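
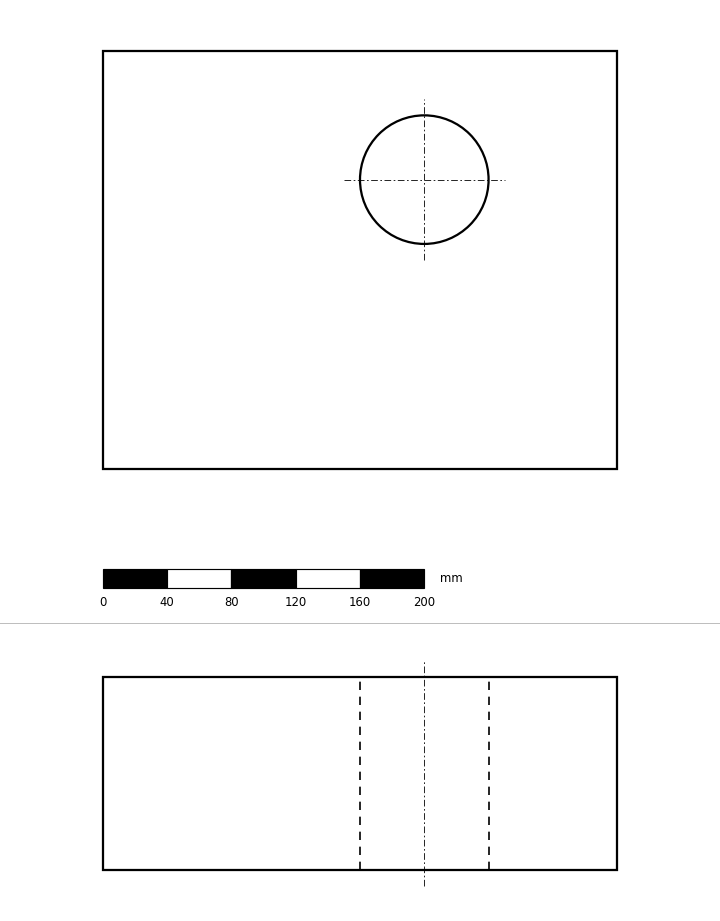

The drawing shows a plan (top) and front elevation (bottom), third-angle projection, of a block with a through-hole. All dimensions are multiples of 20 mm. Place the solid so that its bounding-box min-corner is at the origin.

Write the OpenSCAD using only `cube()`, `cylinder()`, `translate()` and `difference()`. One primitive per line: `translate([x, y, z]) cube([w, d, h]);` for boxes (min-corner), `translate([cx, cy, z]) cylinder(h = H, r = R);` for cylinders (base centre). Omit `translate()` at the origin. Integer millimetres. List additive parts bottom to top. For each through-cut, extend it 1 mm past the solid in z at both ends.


difference() {
  cube([320, 260, 120]);
  translate([200, 180, -1]) cylinder(h = 122, r = 40);
}


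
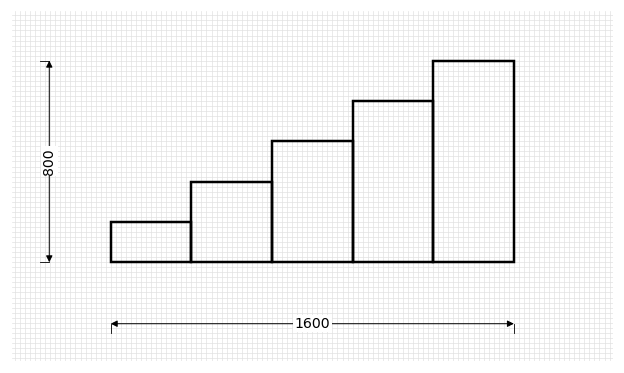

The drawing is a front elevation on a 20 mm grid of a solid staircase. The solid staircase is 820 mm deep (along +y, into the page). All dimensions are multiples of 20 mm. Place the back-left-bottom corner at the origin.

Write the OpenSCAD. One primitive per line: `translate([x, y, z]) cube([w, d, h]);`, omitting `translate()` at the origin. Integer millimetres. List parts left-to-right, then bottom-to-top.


cube([320, 820, 160]);
translate([320, 0, 0]) cube([320, 820, 320]);
translate([640, 0, 0]) cube([320, 820, 480]);
translate([960, 0, 0]) cube([320, 820, 640]);
translate([1280, 0, 0]) cube([320, 820, 800]);


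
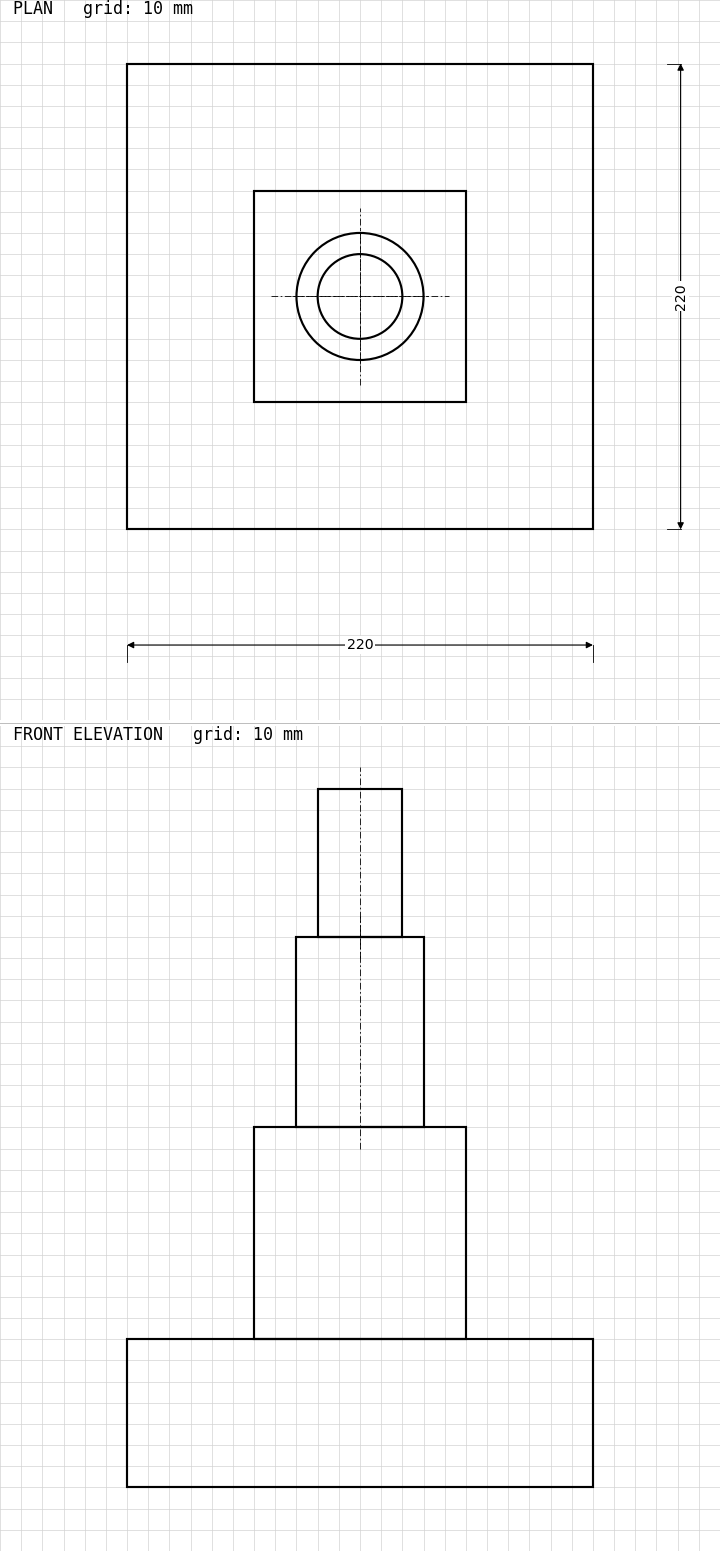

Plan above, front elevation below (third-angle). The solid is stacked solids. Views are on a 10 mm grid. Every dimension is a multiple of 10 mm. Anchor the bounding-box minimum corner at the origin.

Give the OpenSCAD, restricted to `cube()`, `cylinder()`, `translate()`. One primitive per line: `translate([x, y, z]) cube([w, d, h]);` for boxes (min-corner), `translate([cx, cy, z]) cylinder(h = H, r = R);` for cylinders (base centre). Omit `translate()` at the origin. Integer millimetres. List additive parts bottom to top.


cube([220, 220, 70]);
translate([60, 60, 70]) cube([100, 100, 100]);
translate([110, 110, 170]) cylinder(h = 90, r = 30);
translate([110, 110, 260]) cylinder(h = 70, r = 20);


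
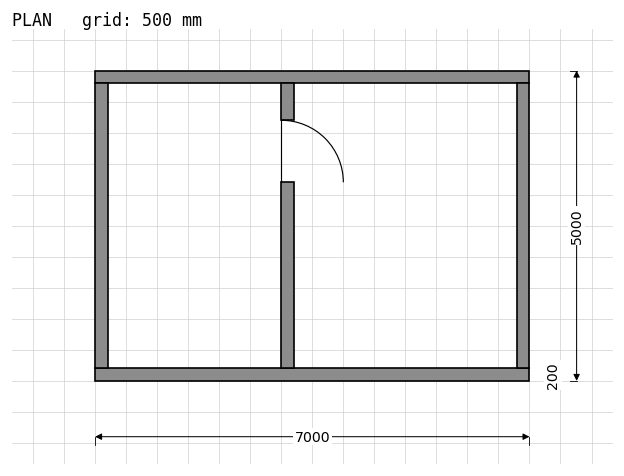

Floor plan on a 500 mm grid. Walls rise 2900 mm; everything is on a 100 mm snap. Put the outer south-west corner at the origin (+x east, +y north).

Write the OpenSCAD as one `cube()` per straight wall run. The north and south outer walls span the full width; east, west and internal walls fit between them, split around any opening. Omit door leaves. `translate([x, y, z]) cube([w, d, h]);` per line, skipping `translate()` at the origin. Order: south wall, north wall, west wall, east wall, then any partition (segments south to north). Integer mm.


cube([7000, 200, 2900]);
translate([0, 4800, 0]) cube([7000, 200, 2900]);
translate([0, 200, 0]) cube([200, 4600, 2900]);
translate([6800, 200, 0]) cube([200, 4600, 2900]);
translate([3000, 200, 0]) cube([200, 3000, 2900]);
translate([3000, 4200, 0]) cube([200, 600, 2900]);


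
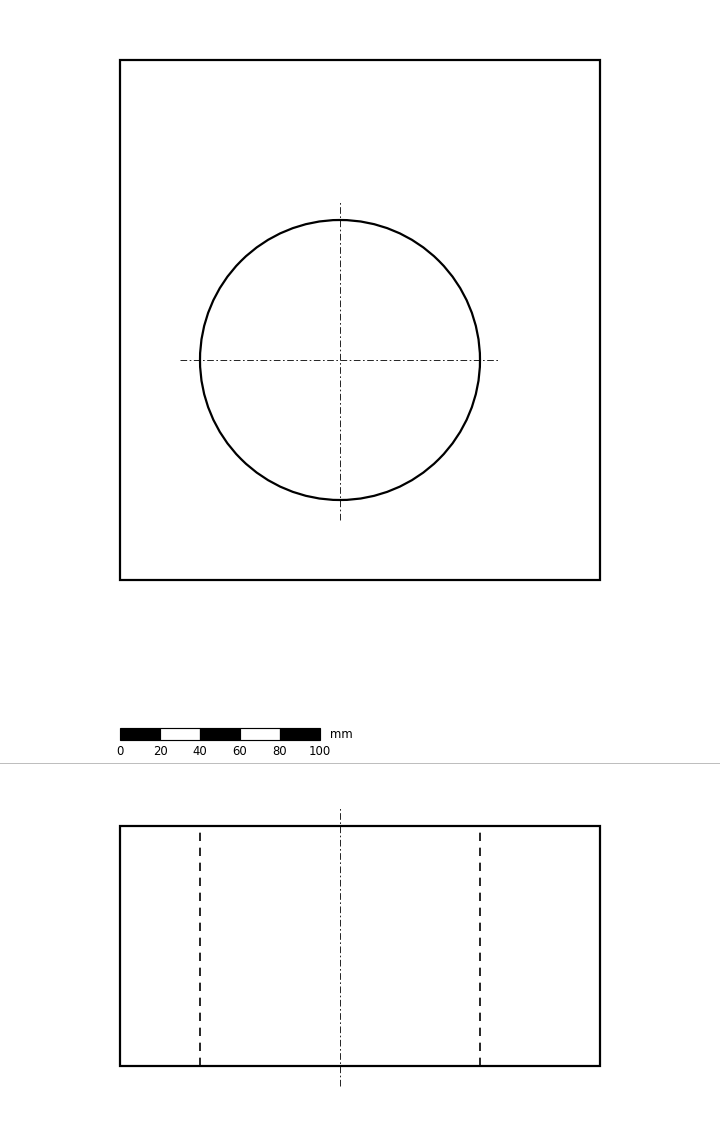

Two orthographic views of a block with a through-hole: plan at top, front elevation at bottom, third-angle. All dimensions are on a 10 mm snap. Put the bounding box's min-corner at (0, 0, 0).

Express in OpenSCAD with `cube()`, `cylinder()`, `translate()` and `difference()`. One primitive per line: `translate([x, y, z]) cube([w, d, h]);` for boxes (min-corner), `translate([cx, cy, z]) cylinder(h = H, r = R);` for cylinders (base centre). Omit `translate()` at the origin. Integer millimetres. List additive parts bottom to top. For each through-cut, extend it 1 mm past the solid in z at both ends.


difference() {
  cube([240, 260, 120]);
  translate([110, 110, -1]) cylinder(h = 122, r = 70);
}


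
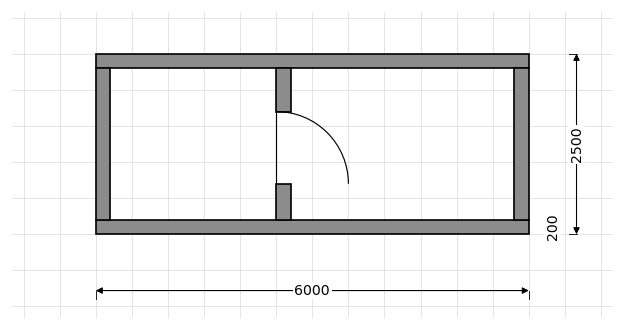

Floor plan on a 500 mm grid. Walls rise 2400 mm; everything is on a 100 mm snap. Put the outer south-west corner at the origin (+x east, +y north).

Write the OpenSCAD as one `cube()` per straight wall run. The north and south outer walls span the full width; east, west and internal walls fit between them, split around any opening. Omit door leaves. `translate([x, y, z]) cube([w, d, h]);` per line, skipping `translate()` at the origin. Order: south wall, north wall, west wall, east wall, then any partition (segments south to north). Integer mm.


cube([6000, 200, 2400]);
translate([0, 2300, 0]) cube([6000, 200, 2400]);
translate([0, 200, 0]) cube([200, 2100, 2400]);
translate([5800, 200, 0]) cube([200, 2100, 2400]);
translate([2500, 200, 0]) cube([200, 500, 2400]);
translate([2500, 1700, 0]) cube([200, 600, 2400]);


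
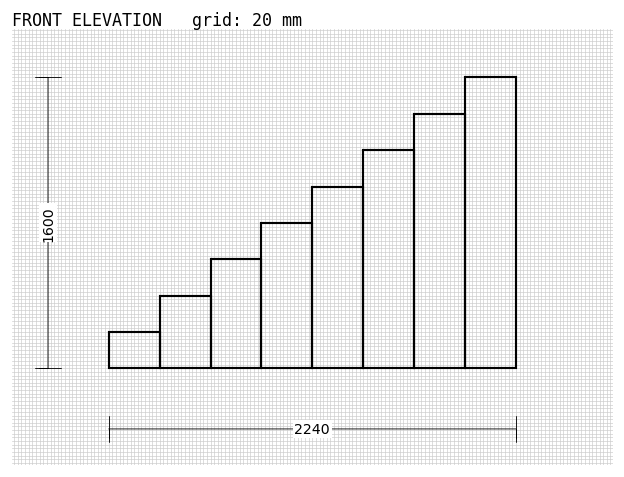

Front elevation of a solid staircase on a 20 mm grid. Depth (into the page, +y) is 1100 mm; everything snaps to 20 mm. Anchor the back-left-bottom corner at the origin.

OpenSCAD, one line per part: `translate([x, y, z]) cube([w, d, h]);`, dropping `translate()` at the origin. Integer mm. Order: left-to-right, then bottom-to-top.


cube([280, 1100, 200]);
translate([280, 0, 0]) cube([280, 1100, 400]);
translate([560, 0, 0]) cube([280, 1100, 600]);
translate([840, 0, 0]) cube([280, 1100, 800]);
translate([1120, 0, 0]) cube([280, 1100, 1000]);
translate([1400, 0, 0]) cube([280, 1100, 1200]);
translate([1680, 0, 0]) cube([280, 1100, 1400]);
translate([1960, 0, 0]) cube([280, 1100, 1600]);


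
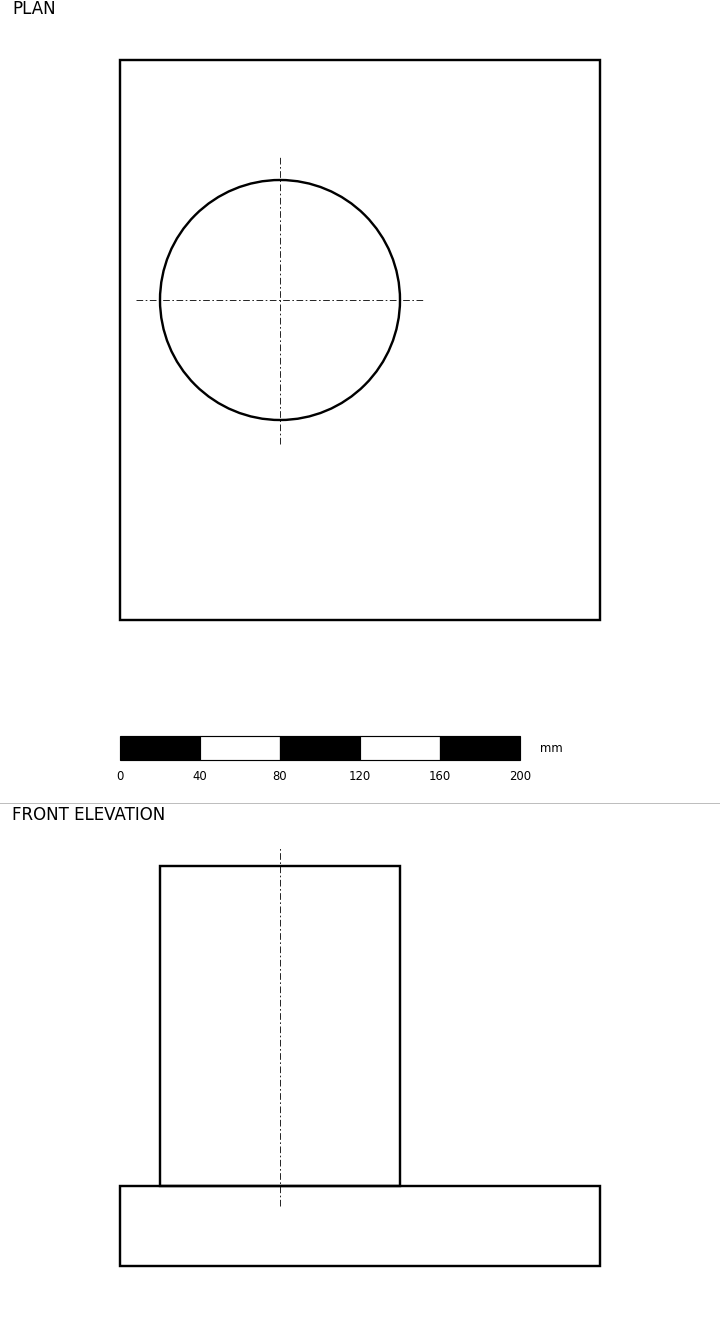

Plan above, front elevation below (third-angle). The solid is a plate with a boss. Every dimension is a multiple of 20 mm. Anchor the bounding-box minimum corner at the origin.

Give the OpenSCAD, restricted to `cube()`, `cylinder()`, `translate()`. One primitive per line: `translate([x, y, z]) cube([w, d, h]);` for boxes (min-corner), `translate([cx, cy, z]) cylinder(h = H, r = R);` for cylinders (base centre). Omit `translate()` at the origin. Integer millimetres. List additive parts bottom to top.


cube([240, 280, 40]);
translate([80, 160, 40]) cylinder(h = 160, r = 60);


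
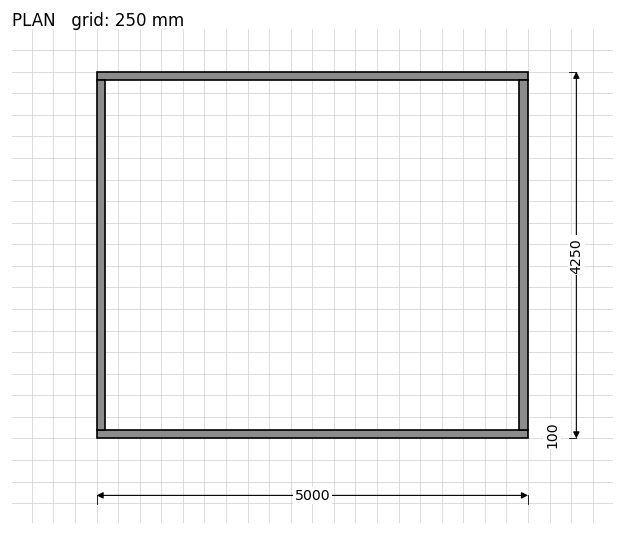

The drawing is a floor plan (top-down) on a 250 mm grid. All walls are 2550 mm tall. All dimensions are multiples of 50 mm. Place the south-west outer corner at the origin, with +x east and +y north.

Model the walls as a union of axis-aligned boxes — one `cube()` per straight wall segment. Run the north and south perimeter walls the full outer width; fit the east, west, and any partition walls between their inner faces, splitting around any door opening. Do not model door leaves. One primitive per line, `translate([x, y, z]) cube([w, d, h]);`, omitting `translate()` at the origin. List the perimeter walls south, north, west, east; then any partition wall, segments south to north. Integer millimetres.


cube([5000, 100, 2550]);
translate([0, 4150, 0]) cube([5000, 100, 2550]);
translate([0, 100, 0]) cube([100, 4050, 2550]);
translate([4900, 100, 0]) cube([100, 4050, 2550]);


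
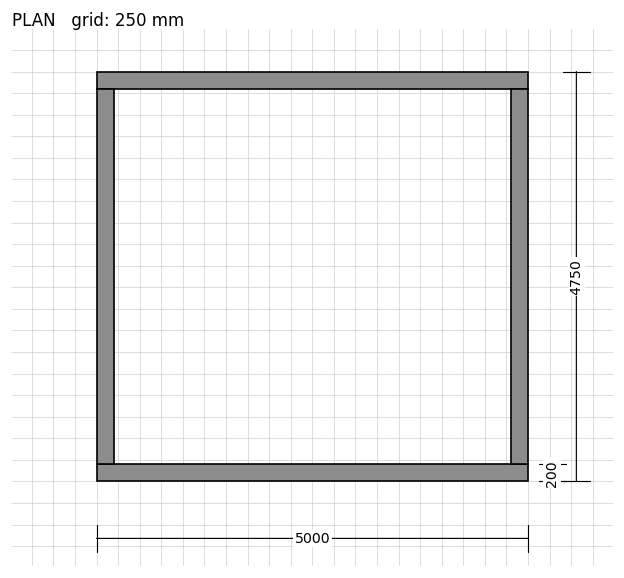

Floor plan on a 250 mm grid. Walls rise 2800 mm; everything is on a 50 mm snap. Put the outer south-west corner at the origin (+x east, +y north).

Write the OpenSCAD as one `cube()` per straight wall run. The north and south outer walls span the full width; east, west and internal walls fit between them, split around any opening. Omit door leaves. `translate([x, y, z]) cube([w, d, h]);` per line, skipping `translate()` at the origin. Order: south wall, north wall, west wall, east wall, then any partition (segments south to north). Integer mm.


cube([5000, 200, 2800]);
translate([0, 4550, 0]) cube([5000, 200, 2800]);
translate([0, 200, 0]) cube([200, 4350, 2800]);
translate([4800, 200, 0]) cube([200, 4350, 2800]);


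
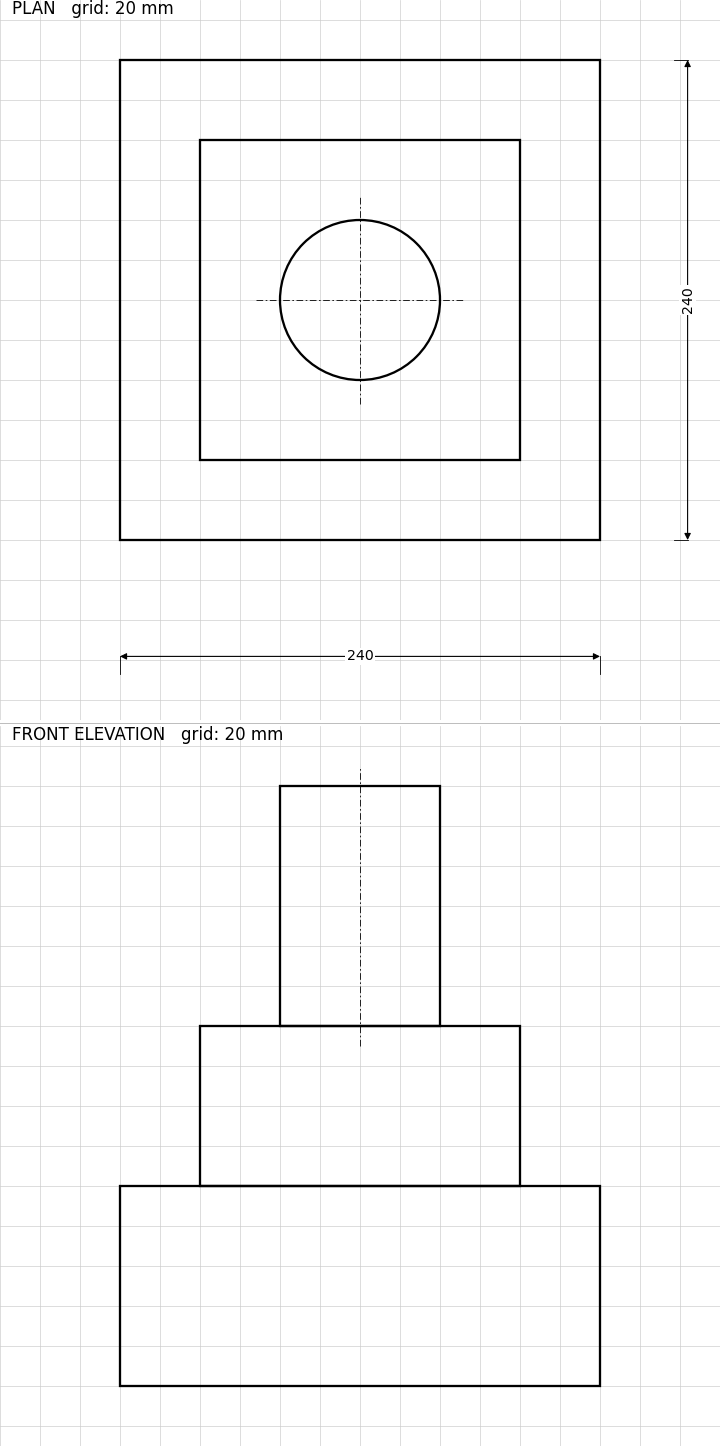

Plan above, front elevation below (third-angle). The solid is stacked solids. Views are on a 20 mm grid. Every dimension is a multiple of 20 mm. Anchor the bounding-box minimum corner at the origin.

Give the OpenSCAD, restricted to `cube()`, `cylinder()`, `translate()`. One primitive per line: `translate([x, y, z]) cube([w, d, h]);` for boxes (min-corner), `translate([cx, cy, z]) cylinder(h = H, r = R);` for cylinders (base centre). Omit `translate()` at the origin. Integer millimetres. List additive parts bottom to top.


cube([240, 240, 100]);
translate([40, 40, 100]) cube([160, 160, 80]);
translate([120, 120, 180]) cylinder(h = 120, r = 40);


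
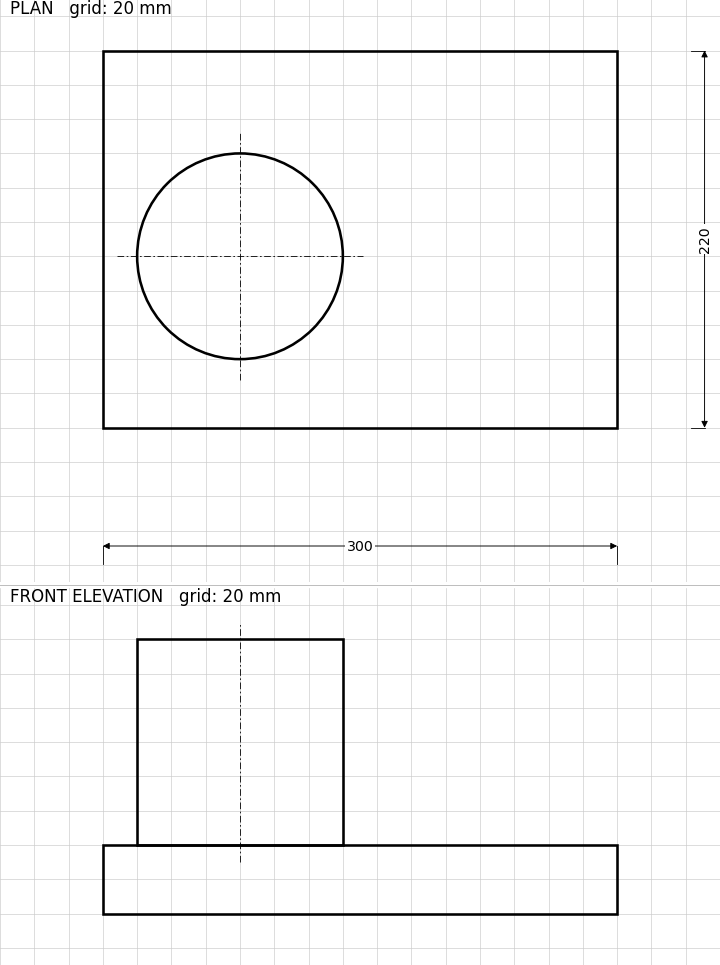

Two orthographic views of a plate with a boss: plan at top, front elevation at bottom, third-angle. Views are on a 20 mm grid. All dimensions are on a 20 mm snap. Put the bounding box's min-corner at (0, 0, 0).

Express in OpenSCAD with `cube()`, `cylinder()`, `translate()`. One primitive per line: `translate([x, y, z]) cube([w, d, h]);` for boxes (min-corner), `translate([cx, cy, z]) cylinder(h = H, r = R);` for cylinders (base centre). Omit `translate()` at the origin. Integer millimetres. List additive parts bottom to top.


cube([300, 220, 40]);
translate([80, 100, 40]) cylinder(h = 120, r = 60);


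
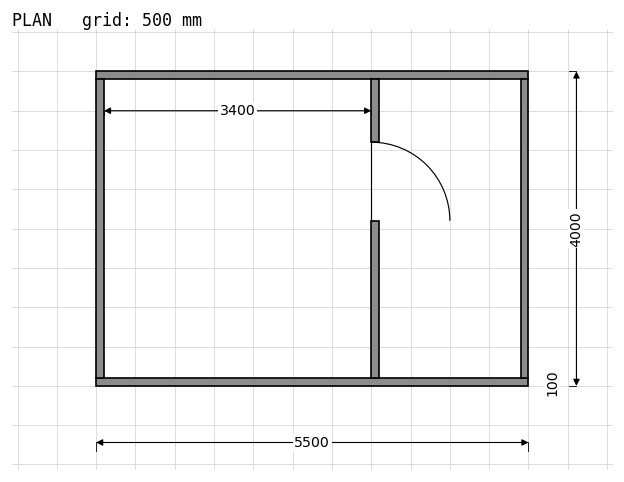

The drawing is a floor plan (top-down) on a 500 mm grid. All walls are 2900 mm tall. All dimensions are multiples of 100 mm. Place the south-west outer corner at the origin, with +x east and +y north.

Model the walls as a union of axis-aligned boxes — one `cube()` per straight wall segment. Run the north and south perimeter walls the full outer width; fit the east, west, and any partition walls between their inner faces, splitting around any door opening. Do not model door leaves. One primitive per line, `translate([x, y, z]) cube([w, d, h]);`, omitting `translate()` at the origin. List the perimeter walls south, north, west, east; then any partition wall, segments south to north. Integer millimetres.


cube([5500, 100, 2900]);
translate([0, 3900, 0]) cube([5500, 100, 2900]);
translate([0, 100, 0]) cube([100, 3800, 2900]);
translate([5400, 100, 0]) cube([100, 3800, 2900]);
translate([3500, 100, 0]) cube([100, 2000, 2900]);
translate([3500, 3100, 0]) cube([100, 800, 2900]);


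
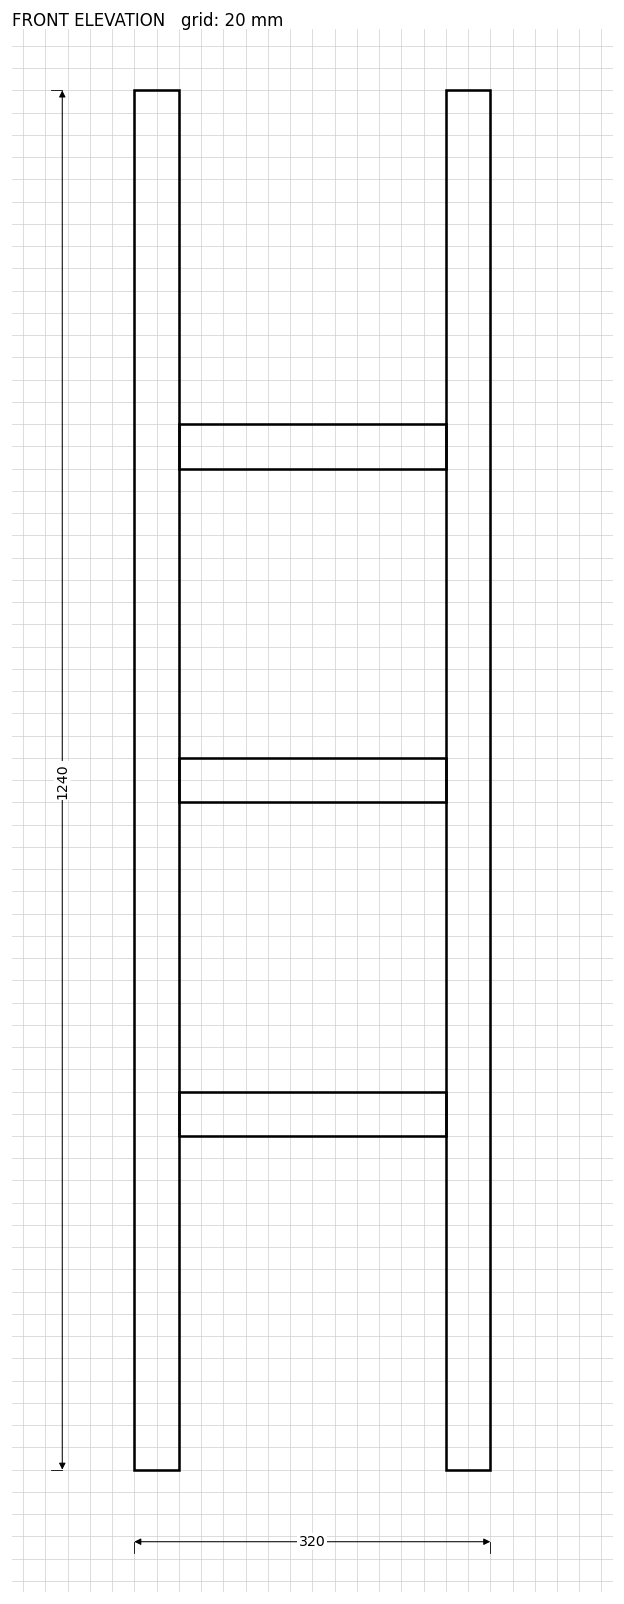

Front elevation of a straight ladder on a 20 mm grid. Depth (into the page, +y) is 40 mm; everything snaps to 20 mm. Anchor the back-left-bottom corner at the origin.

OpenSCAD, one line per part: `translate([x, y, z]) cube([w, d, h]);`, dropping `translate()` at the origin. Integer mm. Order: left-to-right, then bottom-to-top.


cube([40, 40, 1240]);
translate([40, 0, 300]) cube([240, 40, 40]);
translate([40, 0, 600]) cube([240, 40, 40]);
translate([40, 0, 900]) cube([240, 40, 40]);
translate([280, 0, 0]) cube([40, 40, 1240]);


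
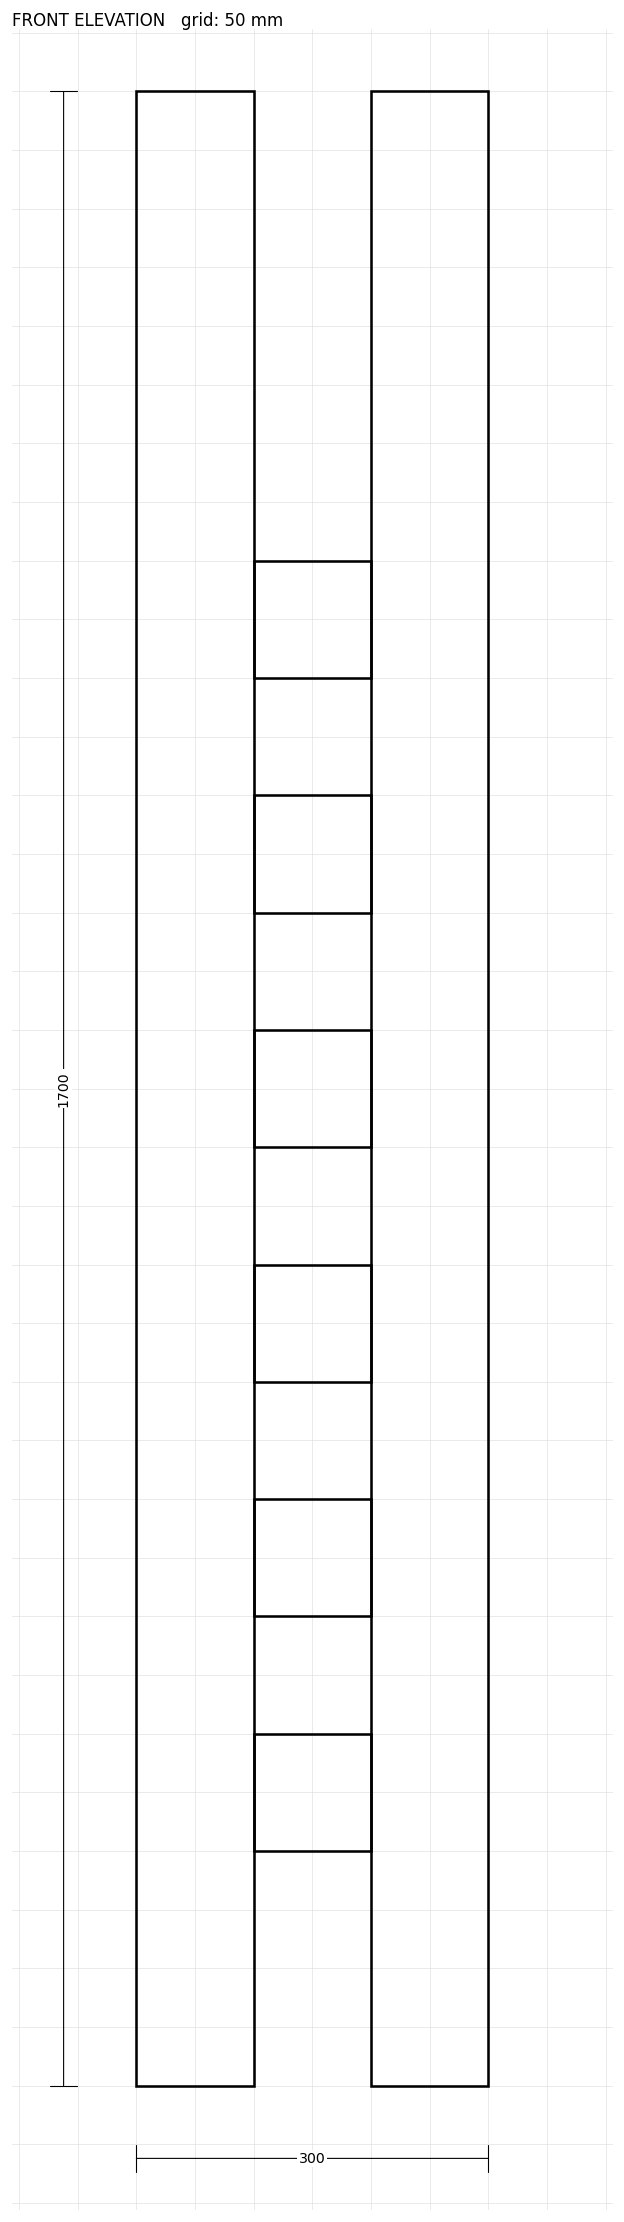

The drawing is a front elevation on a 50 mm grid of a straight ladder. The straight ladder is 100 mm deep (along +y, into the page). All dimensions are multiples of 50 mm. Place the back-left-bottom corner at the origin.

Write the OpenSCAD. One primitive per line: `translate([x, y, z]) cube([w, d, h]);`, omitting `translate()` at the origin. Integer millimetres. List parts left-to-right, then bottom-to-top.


cube([100, 100, 1700]);
translate([100, 0, 200]) cube([100, 100, 100]);
translate([100, 0, 400]) cube([100, 100, 100]);
translate([100, 0, 600]) cube([100, 100, 100]);
translate([100, 0, 800]) cube([100, 100, 100]);
translate([100, 0, 1000]) cube([100, 100, 100]);
translate([100, 0, 1200]) cube([100, 100, 100]);
translate([200, 0, 0]) cube([100, 100, 1700]);


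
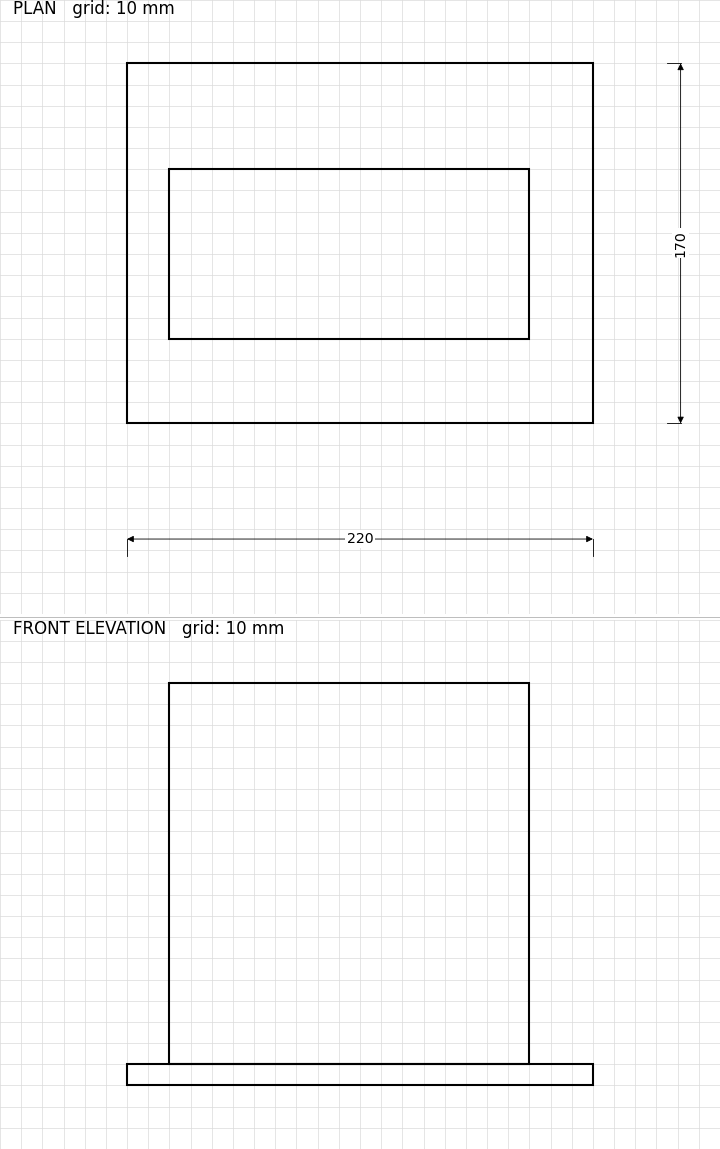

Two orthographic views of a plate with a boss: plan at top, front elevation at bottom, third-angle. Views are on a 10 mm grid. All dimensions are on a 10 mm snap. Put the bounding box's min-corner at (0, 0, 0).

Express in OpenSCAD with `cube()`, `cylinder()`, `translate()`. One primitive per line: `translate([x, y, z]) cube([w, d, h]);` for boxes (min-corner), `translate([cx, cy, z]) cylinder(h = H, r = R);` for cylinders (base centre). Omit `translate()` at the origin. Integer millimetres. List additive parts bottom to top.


cube([220, 170, 10]);
translate([20, 40, 10]) cube([170, 80, 180]);


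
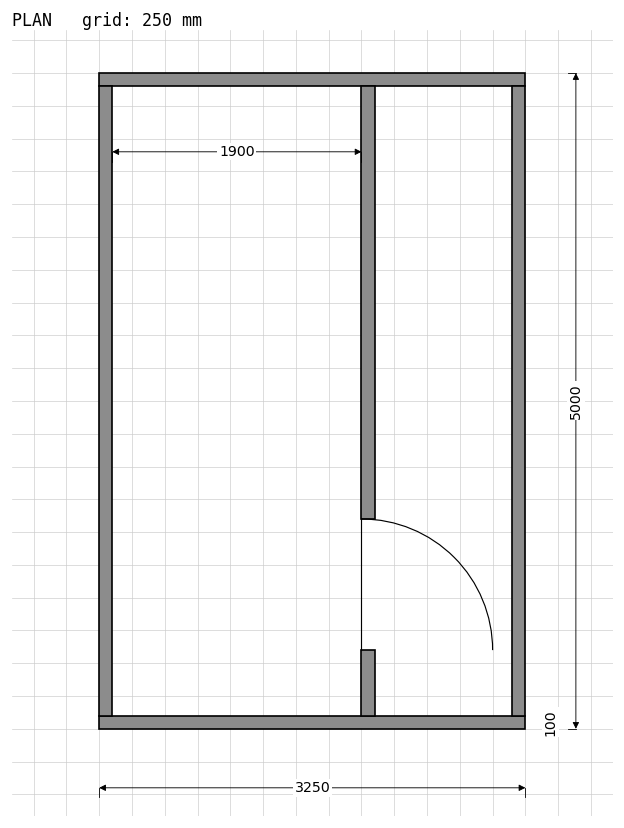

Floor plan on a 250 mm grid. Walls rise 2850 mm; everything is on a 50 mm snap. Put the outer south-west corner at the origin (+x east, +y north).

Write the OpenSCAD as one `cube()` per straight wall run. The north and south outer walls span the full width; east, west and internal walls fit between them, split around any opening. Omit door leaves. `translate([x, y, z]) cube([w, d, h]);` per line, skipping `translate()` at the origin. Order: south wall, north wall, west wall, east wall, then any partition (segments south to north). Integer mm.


cube([3250, 100, 2850]);
translate([0, 4900, 0]) cube([3250, 100, 2850]);
translate([0, 100, 0]) cube([100, 4800, 2850]);
translate([3150, 100, 0]) cube([100, 4800, 2850]);
translate([2000, 100, 0]) cube([100, 500, 2850]);
translate([2000, 1600, 0]) cube([100, 3300, 2850]);


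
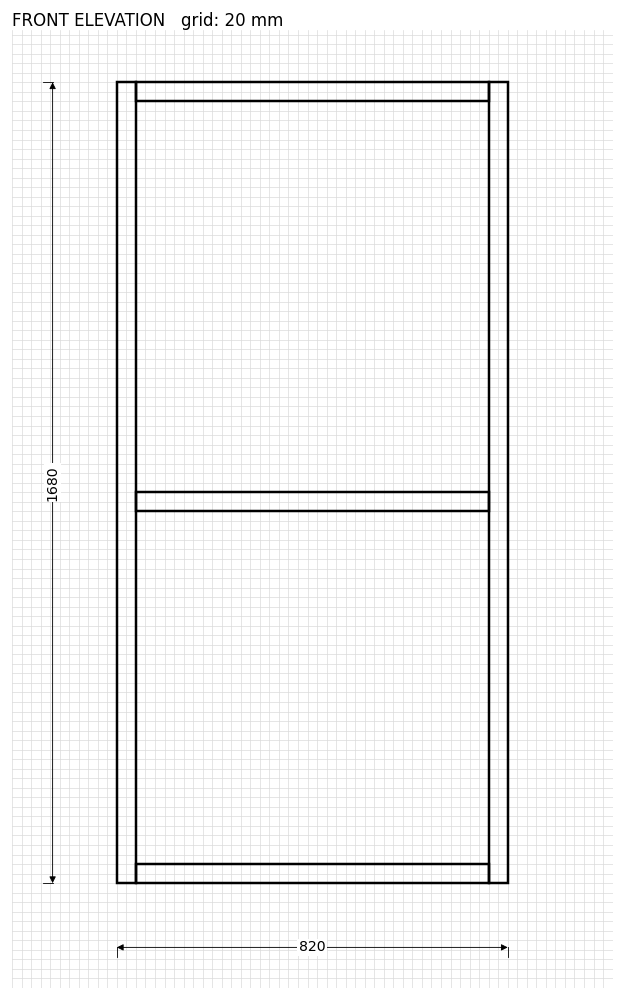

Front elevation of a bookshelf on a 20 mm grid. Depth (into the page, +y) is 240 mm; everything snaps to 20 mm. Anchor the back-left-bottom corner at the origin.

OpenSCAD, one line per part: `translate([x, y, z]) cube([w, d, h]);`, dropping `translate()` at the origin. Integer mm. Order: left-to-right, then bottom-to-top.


cube([40, 240, 1680]);
translate([40, 0, 0]) cube([740, 240, 40]);
translate([40, 0, 780]) cube([740, 240, 40]);
translate([40, 0, 1640]) cube([740, 240, 40]);
translate([780, 0, 0]) cube([40, 240, 1680]);


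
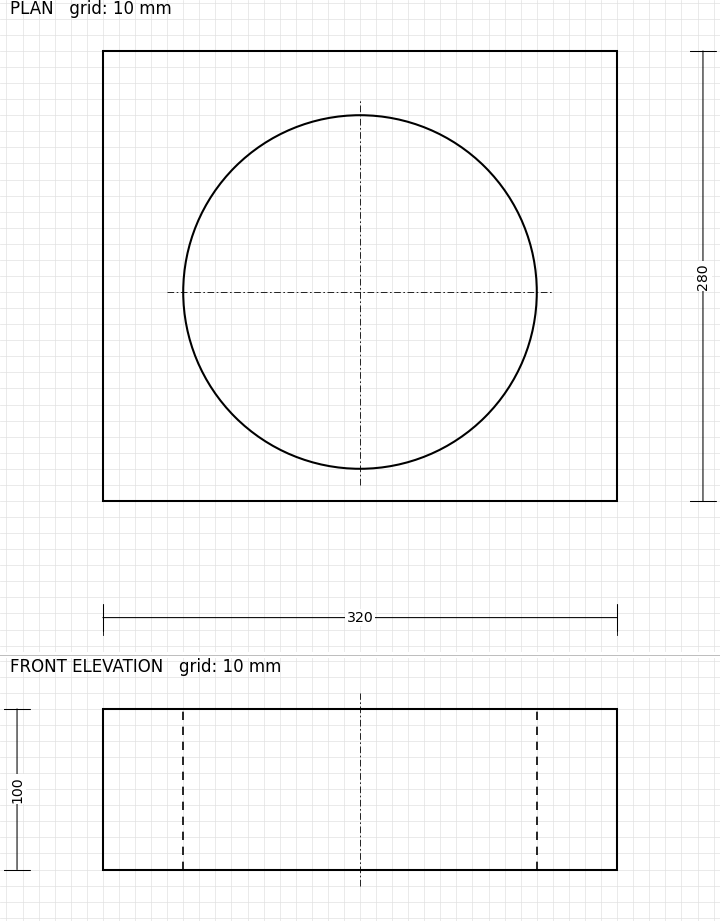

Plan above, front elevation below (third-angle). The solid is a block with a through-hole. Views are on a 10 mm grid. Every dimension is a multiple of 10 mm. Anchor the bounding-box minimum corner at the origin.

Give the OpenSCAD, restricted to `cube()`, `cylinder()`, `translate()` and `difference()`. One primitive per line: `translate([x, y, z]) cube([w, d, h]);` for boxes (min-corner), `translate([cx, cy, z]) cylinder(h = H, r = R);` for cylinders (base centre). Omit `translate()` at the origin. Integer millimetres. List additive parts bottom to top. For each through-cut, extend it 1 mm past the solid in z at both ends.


difference() {
  cube([320, 280, 100]);
  translate([160, 130, -1]) cylinder(h = 102, r = 110);
}


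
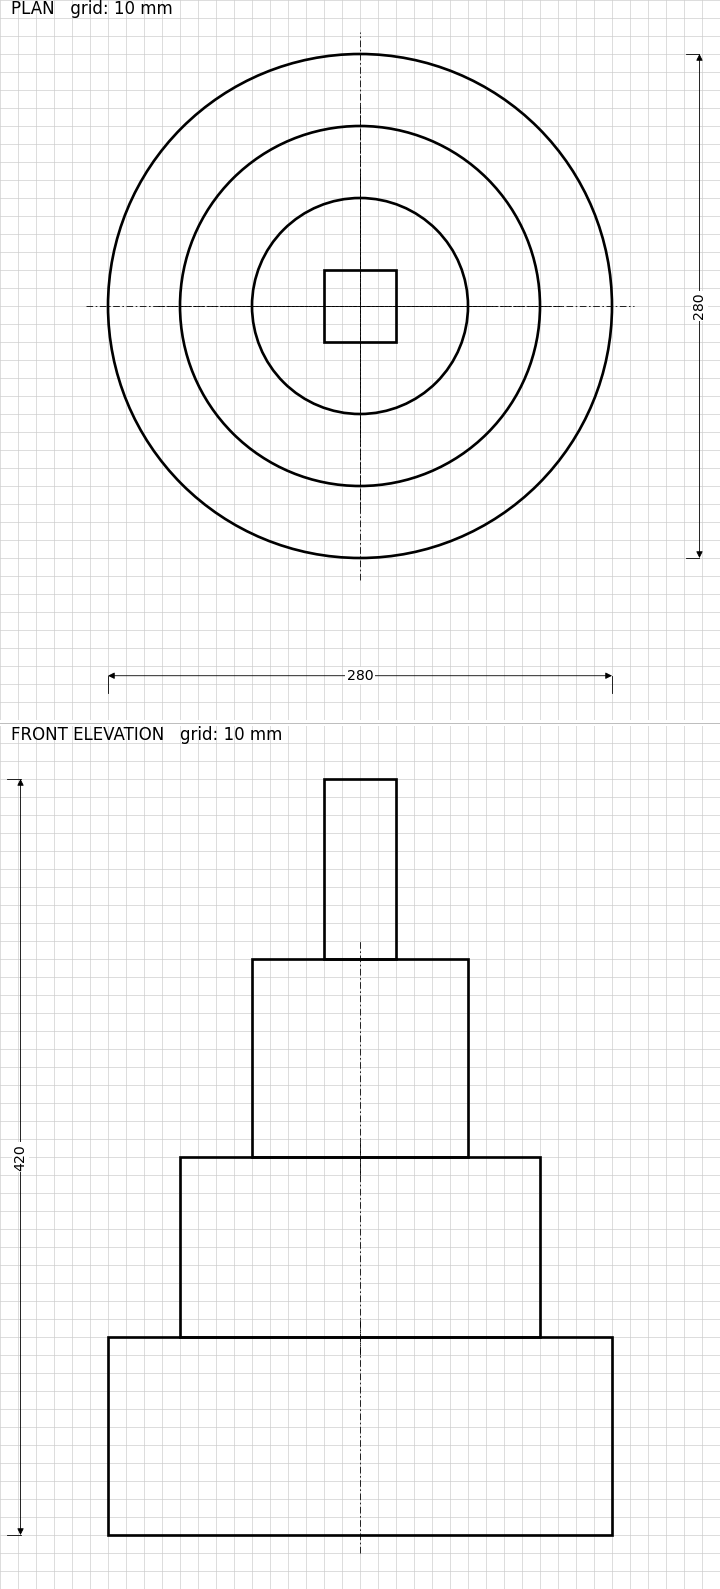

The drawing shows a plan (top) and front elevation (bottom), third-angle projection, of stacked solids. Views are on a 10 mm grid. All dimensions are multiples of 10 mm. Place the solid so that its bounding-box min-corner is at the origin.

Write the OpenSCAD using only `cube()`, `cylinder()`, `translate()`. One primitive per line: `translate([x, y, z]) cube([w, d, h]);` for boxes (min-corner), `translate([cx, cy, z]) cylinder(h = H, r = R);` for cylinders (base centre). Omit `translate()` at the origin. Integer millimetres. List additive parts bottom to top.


translate([140, 140, 0]) cylinder(h = 110, r = 140);
translate([140, 140, 110]) cylinder(h = 100, r = 100);
translate([140, 140, 210]) cylinder(h = 110, r = 60);
translate([120, 120, 320]) cube([40, 40, 100]);


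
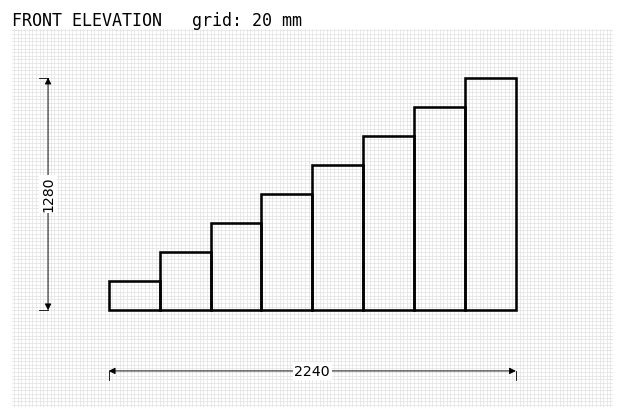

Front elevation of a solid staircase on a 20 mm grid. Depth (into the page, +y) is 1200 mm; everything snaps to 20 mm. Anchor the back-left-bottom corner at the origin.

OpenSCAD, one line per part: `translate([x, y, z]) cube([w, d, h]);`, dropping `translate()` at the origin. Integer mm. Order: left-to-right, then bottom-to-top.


cube([280, 1200, 160]);
translate([280, 0, 0]) cube([280, 1200, 320]);
translate([560, 0, 0]) cube([280, 1200, 480]);
translate([840, 0, 0]) cube([280, 1200, 640]);
translate([1120, 0, 0]) cube([280, 1200, 800]);
translate([1400, 0, 0]) cube([280, 1200, 960]);
translate([1680, 0, 0]) cube([280, 1200, 1120]);
translate([1960, 0, 0]) cube([280, 1200, 1280]);


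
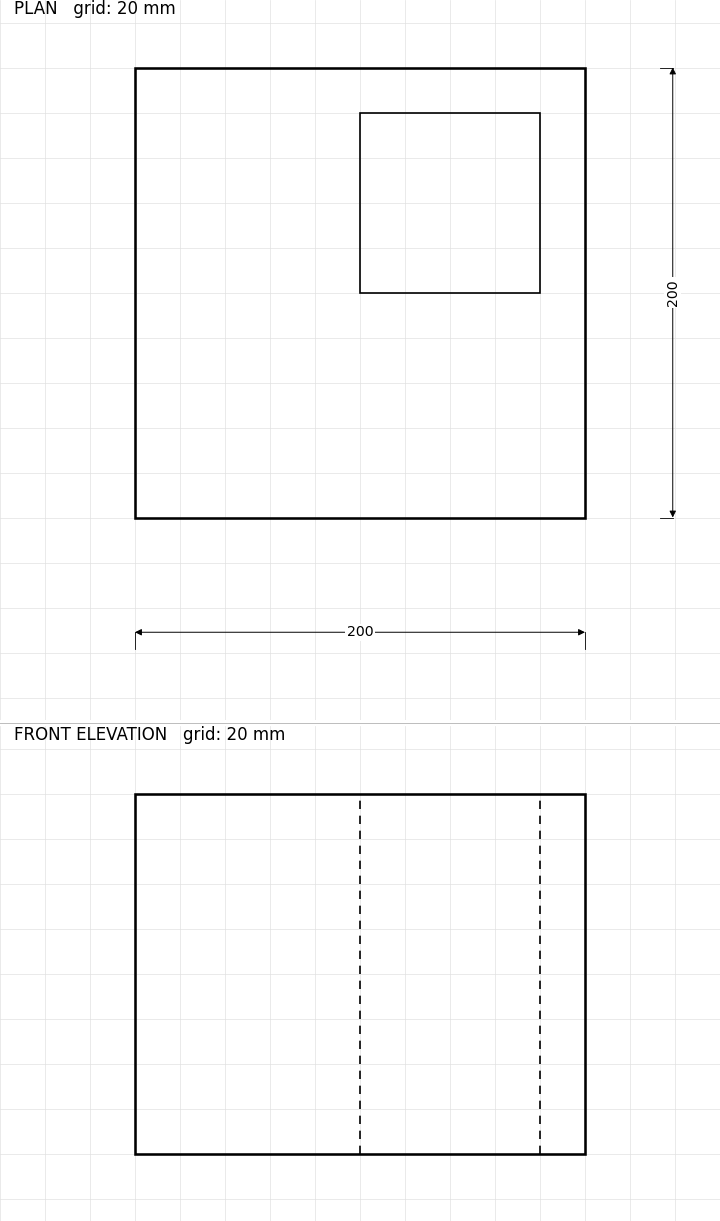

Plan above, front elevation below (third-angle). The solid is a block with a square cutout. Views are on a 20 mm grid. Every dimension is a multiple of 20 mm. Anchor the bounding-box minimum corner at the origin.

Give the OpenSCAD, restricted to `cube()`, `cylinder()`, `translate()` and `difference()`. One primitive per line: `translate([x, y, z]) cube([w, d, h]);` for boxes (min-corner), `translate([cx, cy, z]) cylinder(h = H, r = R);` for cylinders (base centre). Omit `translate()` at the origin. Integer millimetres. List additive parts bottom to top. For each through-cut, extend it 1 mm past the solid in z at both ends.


difference() {
  cube([200, 200, 160]);
  translate([100, 100, -1]) cube([80, 80, 162]);
}


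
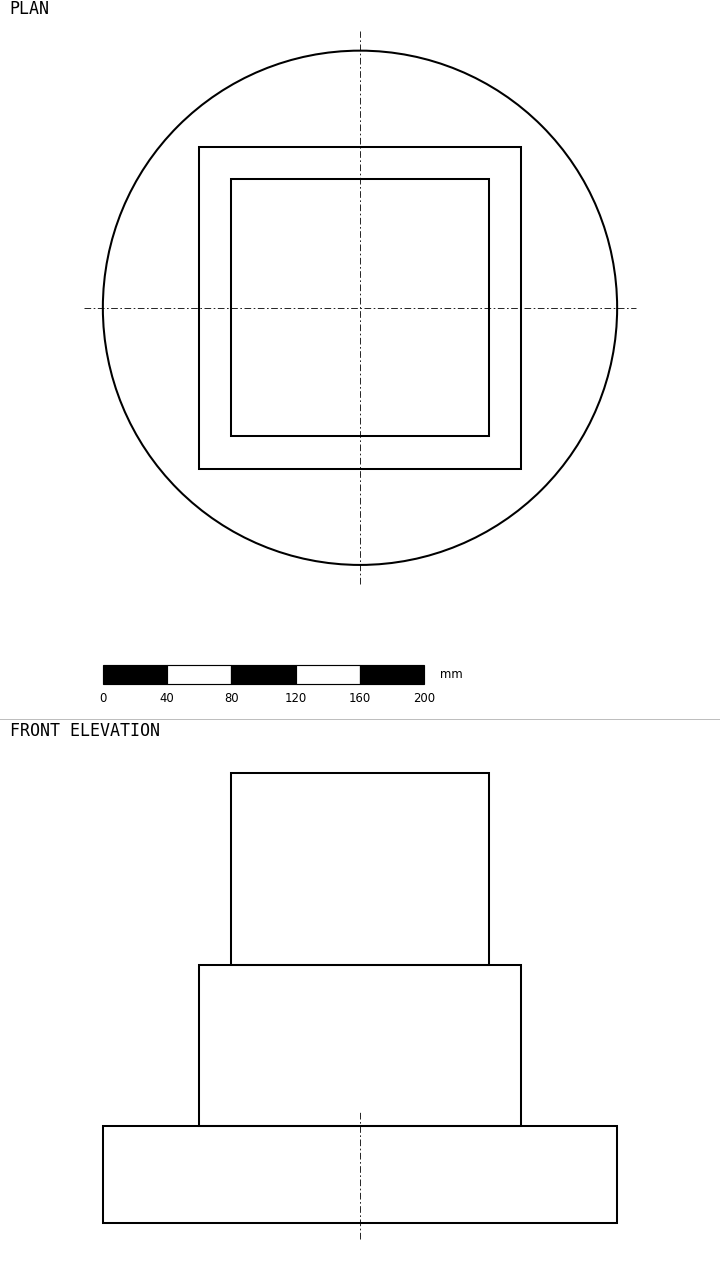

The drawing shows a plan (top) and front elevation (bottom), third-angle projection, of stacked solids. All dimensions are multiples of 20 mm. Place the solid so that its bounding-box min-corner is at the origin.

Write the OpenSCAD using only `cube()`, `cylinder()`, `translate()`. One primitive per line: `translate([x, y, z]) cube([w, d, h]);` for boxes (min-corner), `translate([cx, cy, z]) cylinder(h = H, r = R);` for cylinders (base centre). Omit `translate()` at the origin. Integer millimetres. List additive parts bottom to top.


translate([160, 160, 0]) cylinder(h = 60, r = 160);
translate([60, 60, 60]) cube([200, 200, 100]);
translate([80, 80, 160]) cube([160, 160, 120]);


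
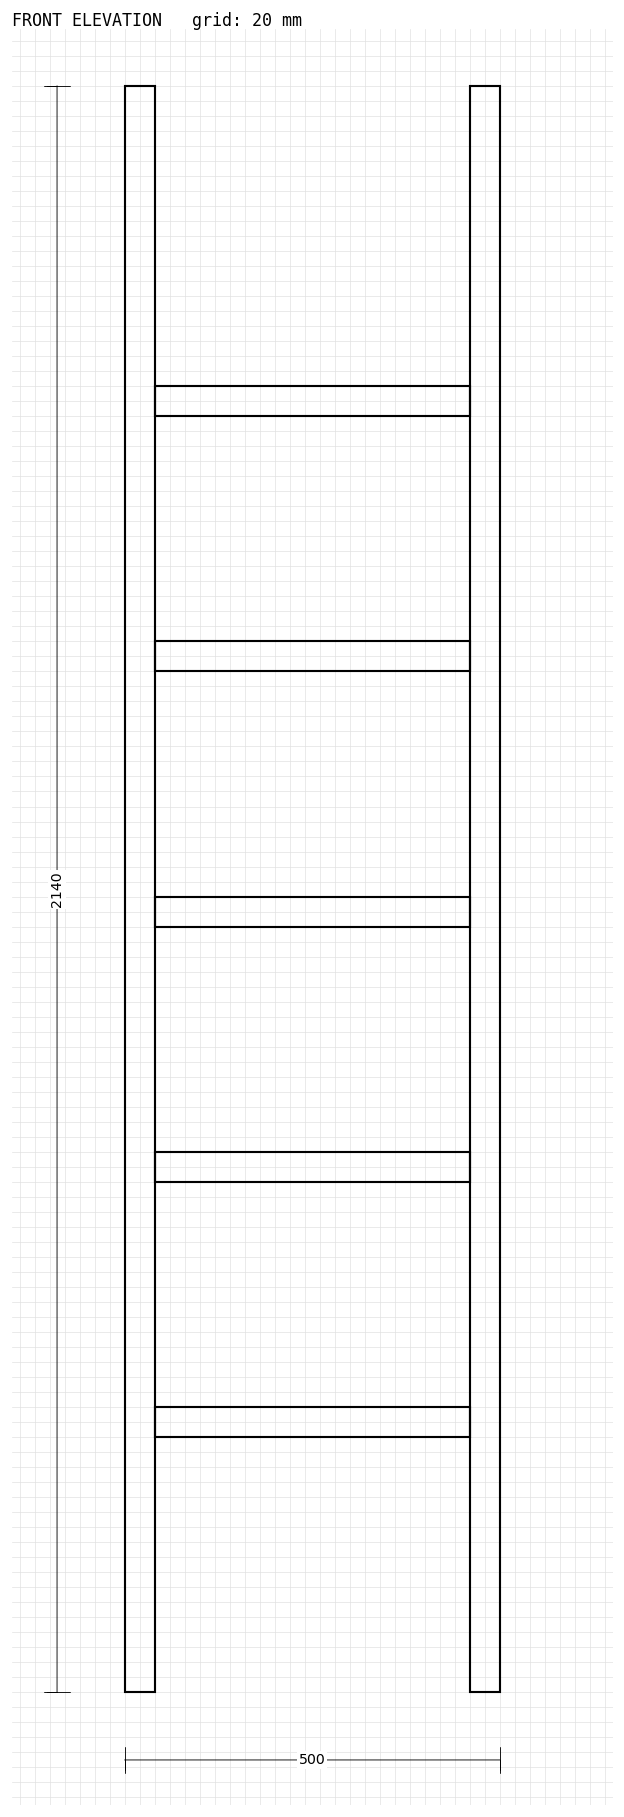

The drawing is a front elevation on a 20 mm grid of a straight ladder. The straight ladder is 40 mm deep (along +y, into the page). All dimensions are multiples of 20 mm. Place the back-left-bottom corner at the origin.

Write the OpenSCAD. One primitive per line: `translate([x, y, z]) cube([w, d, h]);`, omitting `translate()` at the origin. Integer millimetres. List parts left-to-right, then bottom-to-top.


cube([40, 40, 2140]);
translate([40, 0, 340]) cube([420, 40, 40]);
translate([40, 0, 680]) cube([420, 40, 40]);
translate([40, 0, 1020]) cube([420, 40, 40]);
translate([40, 0, 1360]) cube([420, 40, 40]);
translate([40, 0, 1700]) cube([420, 40, 40]);
translate([460, 0, 0]) cube([40, 40, 2140]);


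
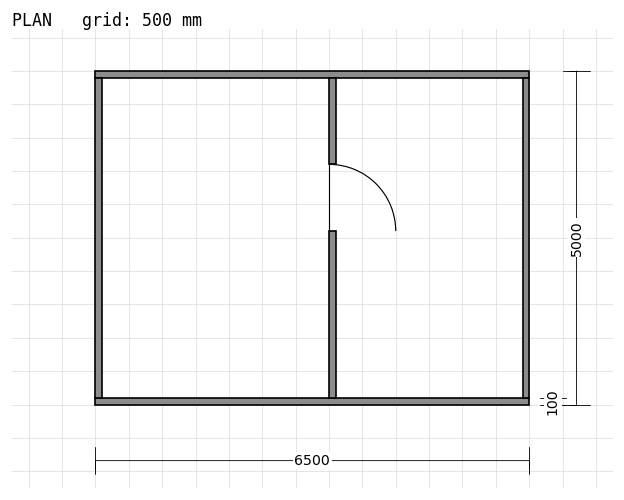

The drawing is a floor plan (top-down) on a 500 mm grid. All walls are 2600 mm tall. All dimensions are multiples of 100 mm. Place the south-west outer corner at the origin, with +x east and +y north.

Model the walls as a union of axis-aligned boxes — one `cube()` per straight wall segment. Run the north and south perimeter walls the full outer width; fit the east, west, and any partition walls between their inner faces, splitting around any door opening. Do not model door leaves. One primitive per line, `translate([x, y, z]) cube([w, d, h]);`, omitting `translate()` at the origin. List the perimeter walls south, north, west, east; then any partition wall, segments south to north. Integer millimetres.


cube([6500, 100, 2600]);
translate([0, 4900, 0]) cube([6500, 100, 2600]);
translate([0, 100, 0]) cube([100, 4800, 2600]);
translate([6400, 100, 0]) cube([100, 4800, 2600]);
translate([3500, 100, 0]) cube([100, 2500, 2600]);
translate([3500, 3600, 0]) cube([100, 1300, 2600]);


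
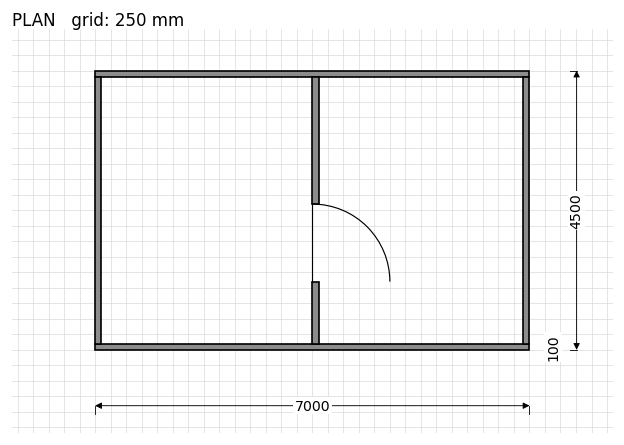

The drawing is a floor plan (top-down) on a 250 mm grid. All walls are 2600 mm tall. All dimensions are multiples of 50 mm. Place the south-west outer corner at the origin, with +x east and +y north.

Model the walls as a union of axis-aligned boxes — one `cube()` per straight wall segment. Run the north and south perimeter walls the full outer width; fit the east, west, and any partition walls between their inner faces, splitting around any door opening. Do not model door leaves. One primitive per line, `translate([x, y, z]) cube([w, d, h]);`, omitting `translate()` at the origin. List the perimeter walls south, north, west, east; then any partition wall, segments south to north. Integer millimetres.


cube([7000, 100, 2600]);
translate([0, 4400, 0]) cube([7000, 100, 2600]);
translate([0, 100, 0]) cube([100, 4300, 2600]);
translate([6900, 100, 0]) cube([100, 4300, 2600]);
translate([3500, 100, 0]) cube([100, 1000, 2600]);
translate([3500, 2350, 0]) cube([100, 2050, 2600]);


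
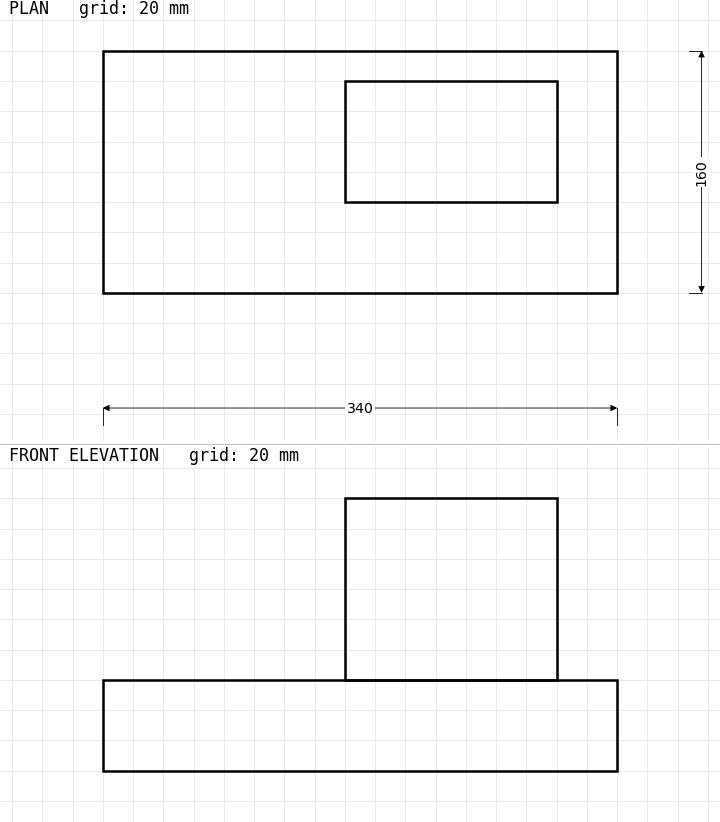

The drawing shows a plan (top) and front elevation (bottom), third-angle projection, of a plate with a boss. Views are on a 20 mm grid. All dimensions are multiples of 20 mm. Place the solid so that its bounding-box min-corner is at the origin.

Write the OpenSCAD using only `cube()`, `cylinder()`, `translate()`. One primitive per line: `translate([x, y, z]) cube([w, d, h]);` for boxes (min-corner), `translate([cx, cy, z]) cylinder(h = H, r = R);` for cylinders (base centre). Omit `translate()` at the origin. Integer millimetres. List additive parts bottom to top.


cube([340, 160, 60]);
translate([160, 60, 60]) cube([140, 80, 120]);


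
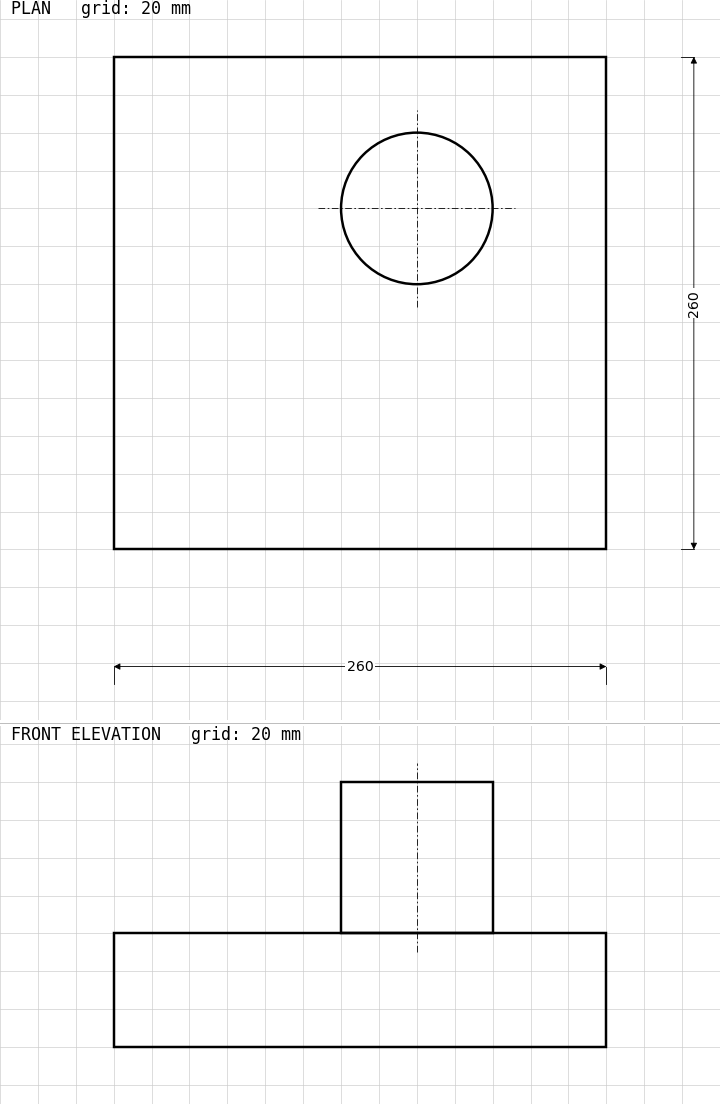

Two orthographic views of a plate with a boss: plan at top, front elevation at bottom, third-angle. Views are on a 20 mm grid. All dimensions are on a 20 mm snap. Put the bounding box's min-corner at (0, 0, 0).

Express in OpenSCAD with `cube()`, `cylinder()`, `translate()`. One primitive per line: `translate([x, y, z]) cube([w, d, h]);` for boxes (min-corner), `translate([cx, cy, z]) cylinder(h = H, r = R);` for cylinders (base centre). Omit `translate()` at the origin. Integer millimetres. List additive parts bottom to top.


cube([260, 260, 60]);
translate([160, 180, 60]) cylinder(h = 80, r = 40);


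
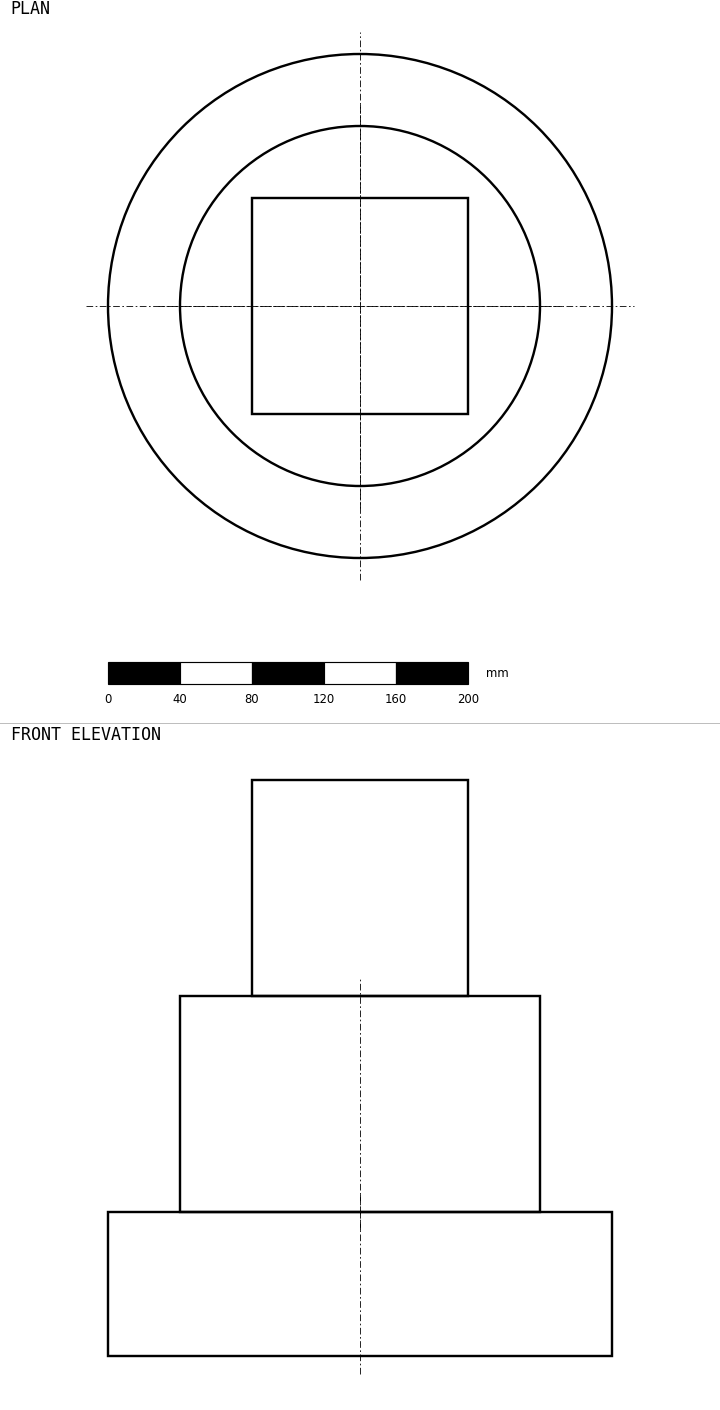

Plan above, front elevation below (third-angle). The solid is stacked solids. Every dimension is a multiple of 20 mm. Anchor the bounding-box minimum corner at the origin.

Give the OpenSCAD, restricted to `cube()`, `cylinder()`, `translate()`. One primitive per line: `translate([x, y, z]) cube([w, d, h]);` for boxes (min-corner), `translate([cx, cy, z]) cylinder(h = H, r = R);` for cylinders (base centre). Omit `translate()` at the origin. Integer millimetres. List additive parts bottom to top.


translate([140, 140, 0]) cylinder(h = 80, r = 140);
translate([140, 140, 80]) cylinder(h = 120, r = 100);
translate([80, 80, 200]) cube([120, 120, 120]);


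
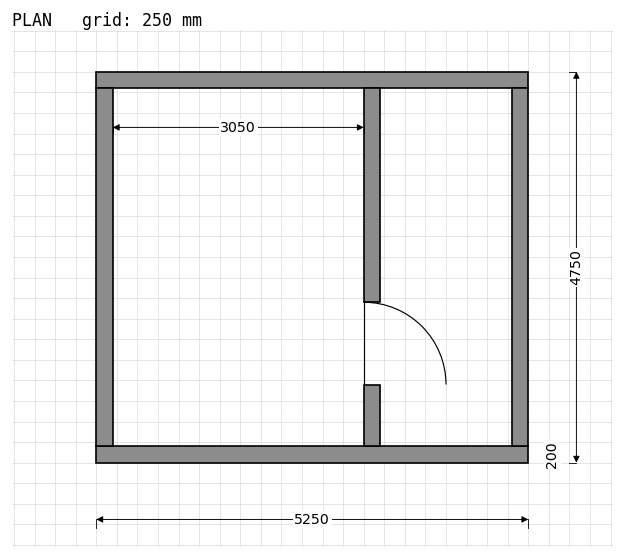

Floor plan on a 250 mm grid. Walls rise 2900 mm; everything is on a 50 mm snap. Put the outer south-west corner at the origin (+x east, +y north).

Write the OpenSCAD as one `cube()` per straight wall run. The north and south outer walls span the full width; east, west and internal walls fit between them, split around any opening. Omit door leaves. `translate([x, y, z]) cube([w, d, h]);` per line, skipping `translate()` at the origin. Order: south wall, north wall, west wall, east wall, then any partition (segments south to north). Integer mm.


cube([5250, 200, 2900]);
translate([0, 4550, 0]) cube([5250, 200, 2900]);
translate([0, 200, 0]) cube([200, 4350, 2900]);
translate([5050, 200, 0]) cube([200, 4350, 2900]);
translate([3250, 200, 0]) cube([200, 750, 2900]);
translate([3250, 1950, 0]) cube([200, 2600, 2900]);


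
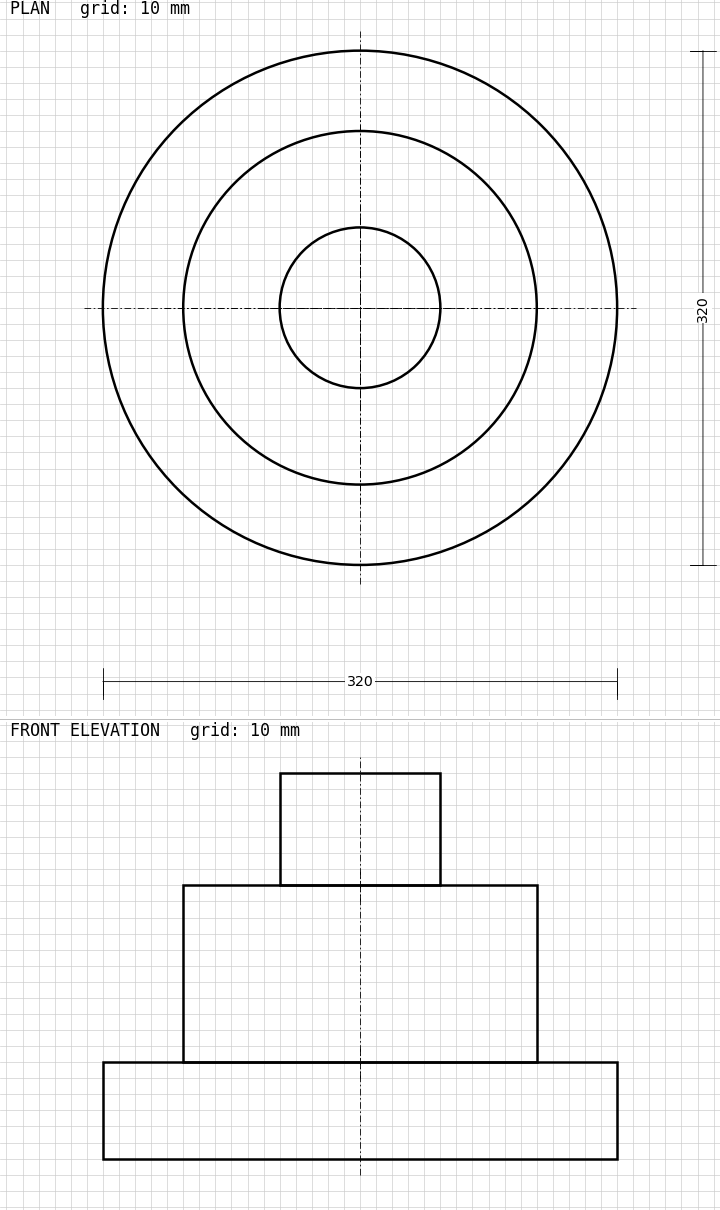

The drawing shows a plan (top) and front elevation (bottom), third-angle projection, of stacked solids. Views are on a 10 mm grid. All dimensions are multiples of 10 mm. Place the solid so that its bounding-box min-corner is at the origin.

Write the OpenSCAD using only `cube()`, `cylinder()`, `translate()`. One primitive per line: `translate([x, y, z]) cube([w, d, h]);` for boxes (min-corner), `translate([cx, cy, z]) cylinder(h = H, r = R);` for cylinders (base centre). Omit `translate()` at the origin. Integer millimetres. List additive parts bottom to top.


translate([160, 160, 0]) cylinder(h = 60, r = 160);
translate([160, 160, 60]) cylinder(h = 110, r = 110);
translate([160, 160, 170]) cylinder(h = 70, r = 50);


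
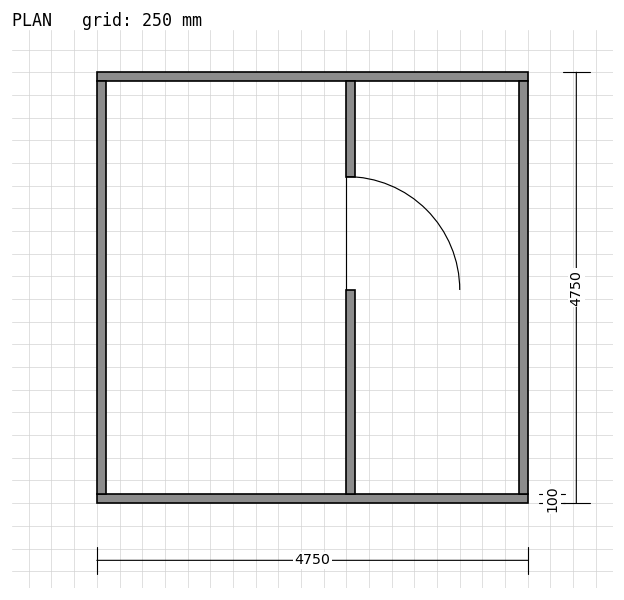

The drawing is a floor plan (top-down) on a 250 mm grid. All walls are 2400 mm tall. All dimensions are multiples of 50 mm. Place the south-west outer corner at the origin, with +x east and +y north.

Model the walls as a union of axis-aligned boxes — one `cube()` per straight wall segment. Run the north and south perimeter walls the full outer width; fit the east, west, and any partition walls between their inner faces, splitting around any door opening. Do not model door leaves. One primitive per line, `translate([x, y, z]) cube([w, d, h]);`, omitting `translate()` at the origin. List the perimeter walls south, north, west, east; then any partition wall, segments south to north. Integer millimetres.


cube([4750, 100, 2400]);
translate([0, 4650, 0]) cube([4750, 100, 2400]);
translate([0, 100, 0]) cube([100, 4550, 2400]);
translate([4650, 100, 0]) cube([100, 4550, 2400]);
translate([2750, 100, 0]) cube([100, 2250, 2400]);
translate([2750, 3600, 0]) cube([100, 1050, 2400]);


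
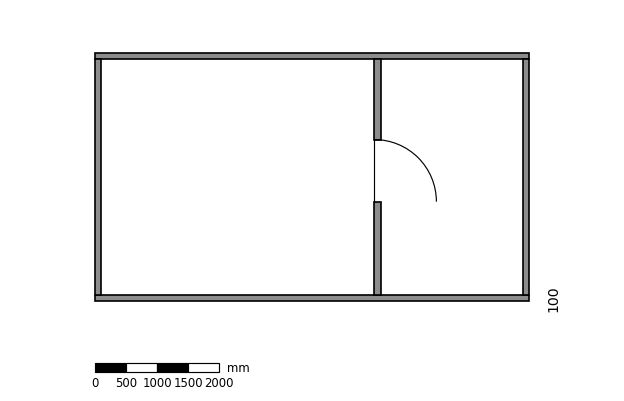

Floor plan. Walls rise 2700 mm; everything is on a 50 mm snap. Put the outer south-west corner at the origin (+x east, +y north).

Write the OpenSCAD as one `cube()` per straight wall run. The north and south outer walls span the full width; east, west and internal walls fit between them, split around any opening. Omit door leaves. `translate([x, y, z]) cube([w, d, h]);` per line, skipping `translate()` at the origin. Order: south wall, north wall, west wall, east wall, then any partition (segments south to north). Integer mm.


cube([7000, 100, 2700]);
translate([0, 3900, 0]) cube([7000, 100, 2700]);
translate([0, 100, 0]) cube([100, 3800, 2700]);
translate([6900, 100, 0]) cube([100, 3800, 2700]);
translate([4500, 100, 0]) cube([100, 1500, 2700]);
translate([4500, 2600, 0]) cube([100, 1300, 2700]);


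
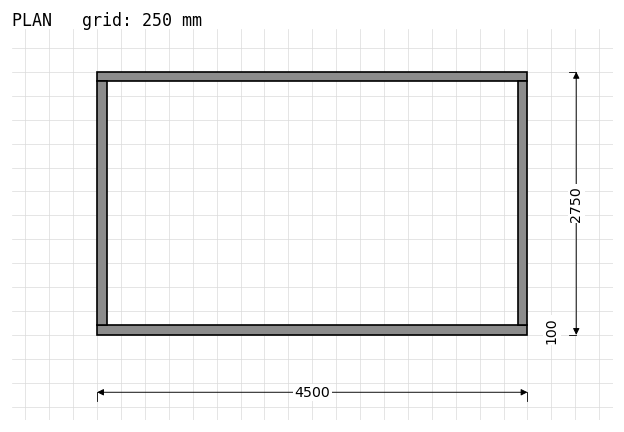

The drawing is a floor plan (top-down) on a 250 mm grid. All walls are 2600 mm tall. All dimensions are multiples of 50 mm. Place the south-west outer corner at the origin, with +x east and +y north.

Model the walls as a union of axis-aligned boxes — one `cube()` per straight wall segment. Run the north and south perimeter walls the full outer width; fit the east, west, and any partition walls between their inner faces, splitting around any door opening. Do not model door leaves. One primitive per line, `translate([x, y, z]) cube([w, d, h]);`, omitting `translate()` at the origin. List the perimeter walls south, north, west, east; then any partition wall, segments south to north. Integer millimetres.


cube([4500, 100, 2600]);
translate([0, 2650, 0]) cube([4500, 100, 2600]);
translate([0, 100, 0]) cube([100, 2550, 2600]);
translate([4400, 100, 0]) cube([100, 2550, 2600]);
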